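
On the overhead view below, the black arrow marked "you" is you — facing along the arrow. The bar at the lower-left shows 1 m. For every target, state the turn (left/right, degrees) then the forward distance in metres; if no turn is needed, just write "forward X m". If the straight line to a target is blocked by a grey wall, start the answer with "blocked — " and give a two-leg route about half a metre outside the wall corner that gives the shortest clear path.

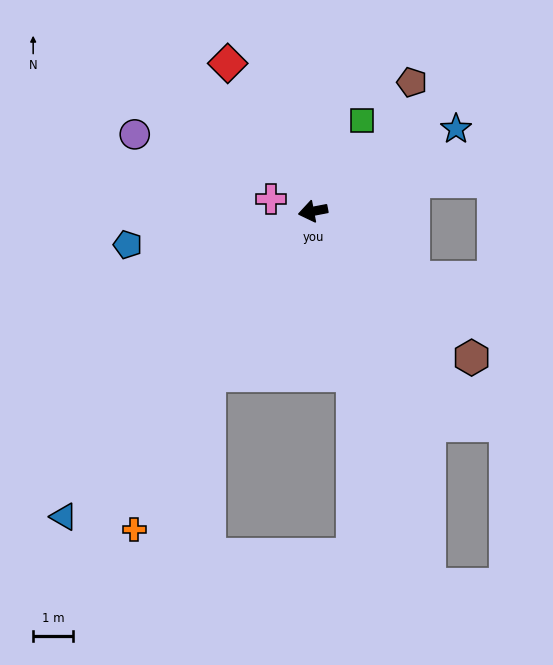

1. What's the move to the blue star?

turn right 161°, forward 4.2 m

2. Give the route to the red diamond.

turn right 71°, forward 4.3 m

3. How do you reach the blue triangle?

turn left 40°, forward 9.9 m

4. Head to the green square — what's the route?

turn right 129°, forward 2.6 m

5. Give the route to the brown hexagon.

turn left 126°, forward 5.4 m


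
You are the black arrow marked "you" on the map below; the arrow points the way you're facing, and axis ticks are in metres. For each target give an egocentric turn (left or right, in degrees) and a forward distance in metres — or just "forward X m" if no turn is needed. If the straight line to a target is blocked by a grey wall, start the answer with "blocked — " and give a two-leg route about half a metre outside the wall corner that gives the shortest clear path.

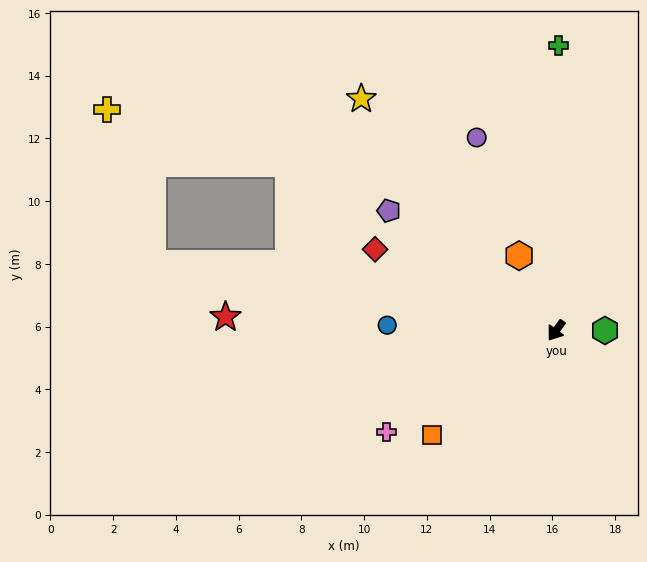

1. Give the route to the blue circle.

turn right 56°, forward 5.4 m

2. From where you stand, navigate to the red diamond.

turn right 78°, forward 6.3 m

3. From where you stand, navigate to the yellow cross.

blocked — turn right 63°, forward 13.0 m, then turn right 64°, forward 5.1 m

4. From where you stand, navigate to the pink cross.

turn right 23°, forward 6.3 m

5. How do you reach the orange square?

turn right 14°, forward 5.2 m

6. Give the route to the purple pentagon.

turn right 90°, forward 6.6 m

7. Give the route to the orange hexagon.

turn right 118°, forward 2.7 m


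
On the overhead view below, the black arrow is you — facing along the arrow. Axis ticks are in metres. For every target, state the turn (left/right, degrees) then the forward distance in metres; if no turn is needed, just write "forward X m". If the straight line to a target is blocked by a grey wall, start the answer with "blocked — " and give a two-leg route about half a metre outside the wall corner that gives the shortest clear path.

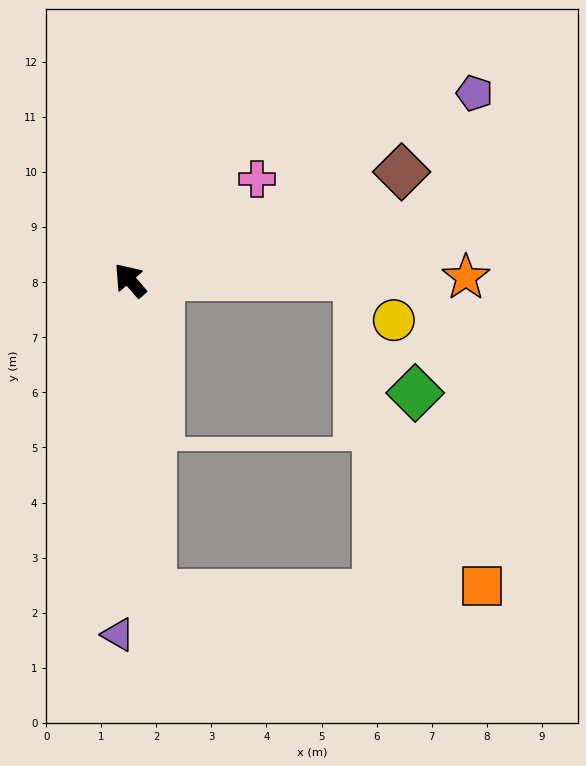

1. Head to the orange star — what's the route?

turn right 130°, forward 6.1 m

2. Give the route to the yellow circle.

blocked — turn right 130°, forward 4.1 m, then turn right 50°, forward 1.0 m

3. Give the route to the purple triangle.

turn left 137°, forward 6.4 m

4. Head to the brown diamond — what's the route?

turn right 109°, forward 5.3 m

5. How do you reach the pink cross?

turn right 92°, forward 3.0 m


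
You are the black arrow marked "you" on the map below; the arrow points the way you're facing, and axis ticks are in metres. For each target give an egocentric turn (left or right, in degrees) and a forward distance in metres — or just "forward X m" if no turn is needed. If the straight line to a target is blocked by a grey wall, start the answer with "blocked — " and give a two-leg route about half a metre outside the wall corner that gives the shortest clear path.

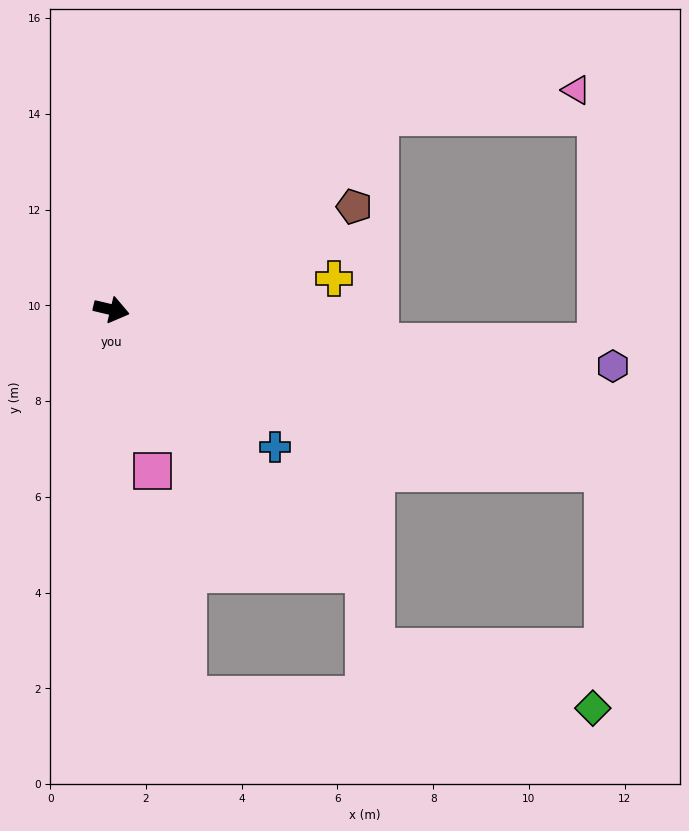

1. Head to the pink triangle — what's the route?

blocked — turn left 49°, forward 6.9 m, then turn right 28°, forward 4.2 m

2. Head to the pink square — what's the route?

turn right 62°, forward 3.5 m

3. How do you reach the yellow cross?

turn left 21°, forward 4.7 m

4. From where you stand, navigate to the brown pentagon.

turn left 36°, forward 5.5 m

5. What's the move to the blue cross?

turn right 27°, forward 4.5 m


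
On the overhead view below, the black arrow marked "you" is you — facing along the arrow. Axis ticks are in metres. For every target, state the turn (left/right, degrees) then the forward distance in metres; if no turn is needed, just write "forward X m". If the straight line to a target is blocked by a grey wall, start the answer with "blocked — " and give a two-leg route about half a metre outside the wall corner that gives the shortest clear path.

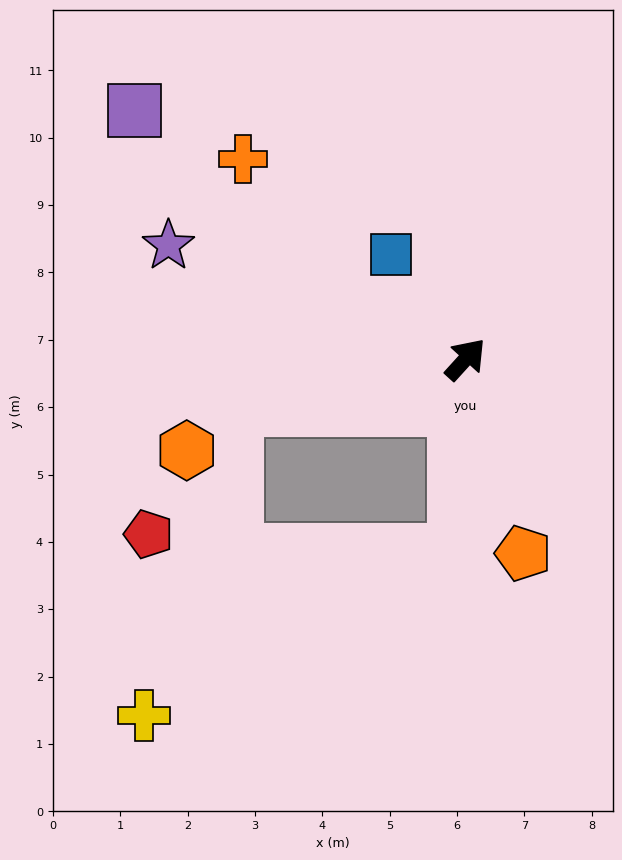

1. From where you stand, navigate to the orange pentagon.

turn right 121°, forward 3.0 m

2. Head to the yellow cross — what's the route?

blocked — turn right 141°, forward 2.9 m, then turn right 59°, forward 5.2 m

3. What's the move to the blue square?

turn left 78°, forward 1.9 m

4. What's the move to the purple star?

turn left 111°, forward 4.7 m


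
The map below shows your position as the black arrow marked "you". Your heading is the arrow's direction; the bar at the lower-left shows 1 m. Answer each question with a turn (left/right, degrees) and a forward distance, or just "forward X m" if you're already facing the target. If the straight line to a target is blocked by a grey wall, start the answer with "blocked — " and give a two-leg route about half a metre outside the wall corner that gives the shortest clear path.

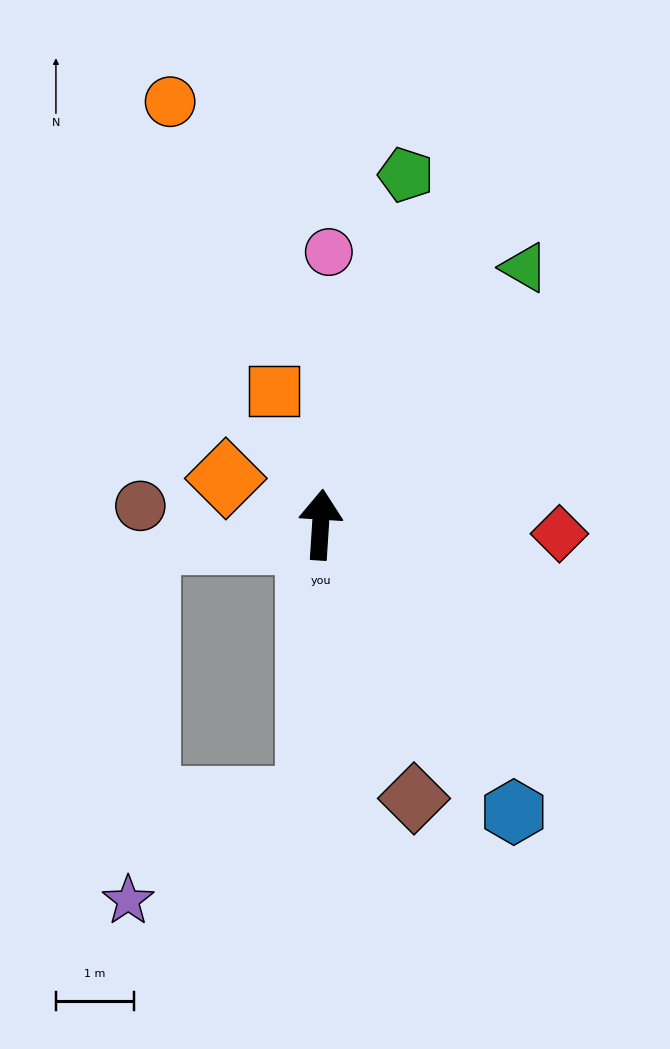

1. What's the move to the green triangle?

turn right 35°, forward 4.2 m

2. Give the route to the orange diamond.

turn left 68°, forward 1.3 m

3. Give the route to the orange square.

turn left 23°, forward 1.8 m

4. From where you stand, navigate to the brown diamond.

turn right 157°, forward 3.7 m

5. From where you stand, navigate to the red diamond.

turn right 89°, forward 3.0 m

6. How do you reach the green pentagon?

turn right 10°, forward 4.6 m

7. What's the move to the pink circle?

forward 3.5 m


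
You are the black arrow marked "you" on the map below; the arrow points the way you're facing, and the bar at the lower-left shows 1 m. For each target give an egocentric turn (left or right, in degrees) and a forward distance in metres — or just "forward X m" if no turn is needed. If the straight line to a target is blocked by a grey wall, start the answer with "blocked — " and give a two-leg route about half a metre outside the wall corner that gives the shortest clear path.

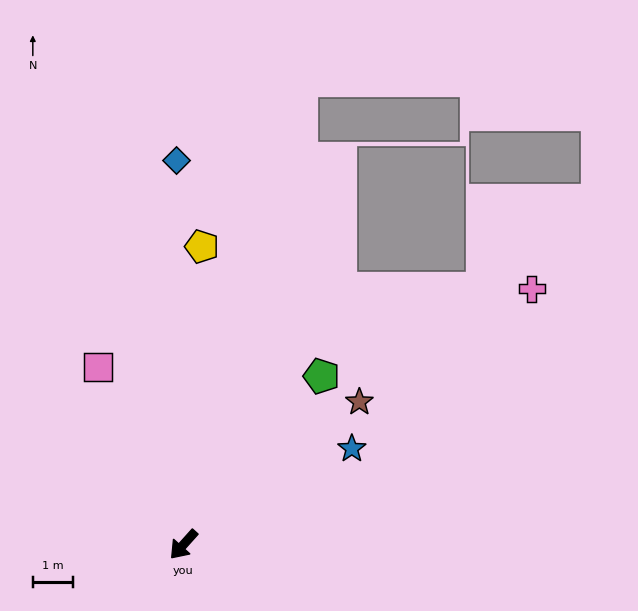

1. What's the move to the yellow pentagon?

turn right 142°, forward 7.5 m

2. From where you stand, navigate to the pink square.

turn right 112°, forward 5.0 m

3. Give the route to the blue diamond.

turn right 137°, forward 9.7 m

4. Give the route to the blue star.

turn left 162°, forward 4.9 m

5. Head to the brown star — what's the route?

turn left 171°, forward 5.7 m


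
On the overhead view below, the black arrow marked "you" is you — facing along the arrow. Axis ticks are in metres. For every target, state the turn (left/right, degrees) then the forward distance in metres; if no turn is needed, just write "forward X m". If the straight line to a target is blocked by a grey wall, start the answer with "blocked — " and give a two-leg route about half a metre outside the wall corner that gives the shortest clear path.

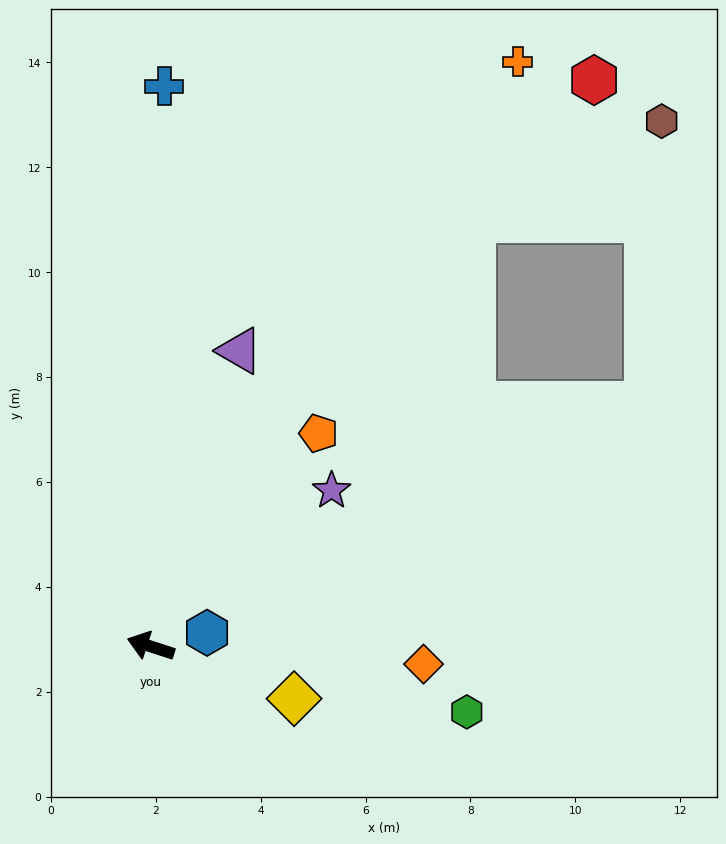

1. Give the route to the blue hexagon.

turn right 148°, forward 1.1 m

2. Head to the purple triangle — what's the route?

turn right 89°, forward 5.9 m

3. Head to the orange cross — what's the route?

turn right 104°, forward 13.2 m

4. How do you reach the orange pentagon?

turn right 110°, forward 5.2 m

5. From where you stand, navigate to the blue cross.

turn right 73°, forward 10.7 m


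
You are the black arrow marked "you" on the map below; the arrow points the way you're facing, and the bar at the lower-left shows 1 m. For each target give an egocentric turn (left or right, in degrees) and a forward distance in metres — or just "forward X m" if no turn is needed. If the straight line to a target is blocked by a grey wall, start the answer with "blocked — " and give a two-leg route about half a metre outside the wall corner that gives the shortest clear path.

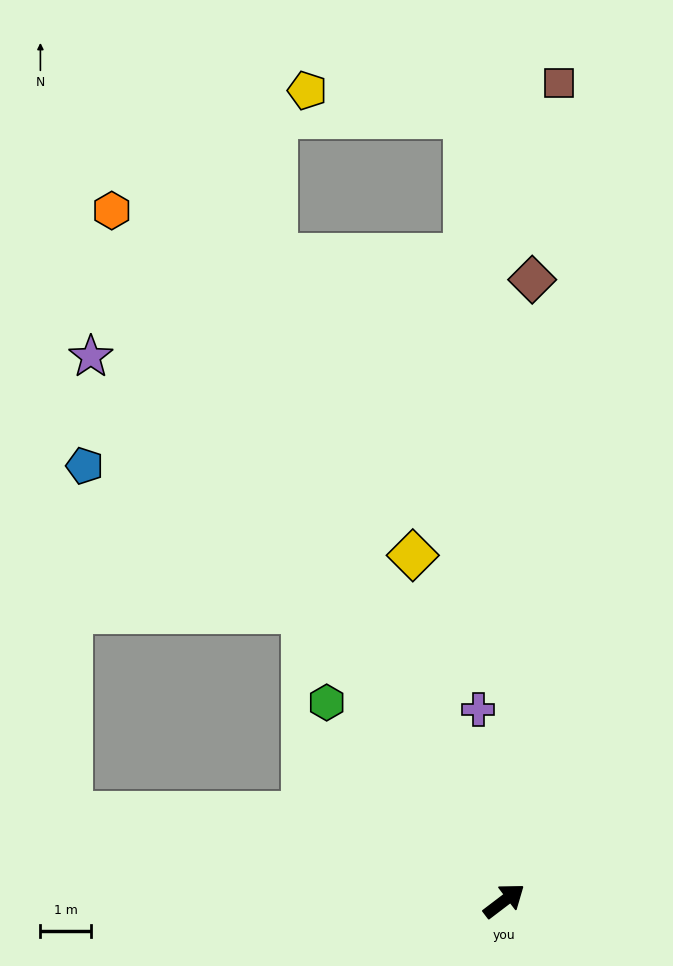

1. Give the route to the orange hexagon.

turn left 82°, forward 15.6 m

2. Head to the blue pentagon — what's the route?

blocked — turn left 88°, forward 6.9 m, then turn left 21°, forward 5.2 m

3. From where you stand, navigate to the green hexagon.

turn left 95°, forward 5.2 m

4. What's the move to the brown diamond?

turn left 50°, forward 12.2 m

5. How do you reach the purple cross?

turn left 60°, forward 3.8 m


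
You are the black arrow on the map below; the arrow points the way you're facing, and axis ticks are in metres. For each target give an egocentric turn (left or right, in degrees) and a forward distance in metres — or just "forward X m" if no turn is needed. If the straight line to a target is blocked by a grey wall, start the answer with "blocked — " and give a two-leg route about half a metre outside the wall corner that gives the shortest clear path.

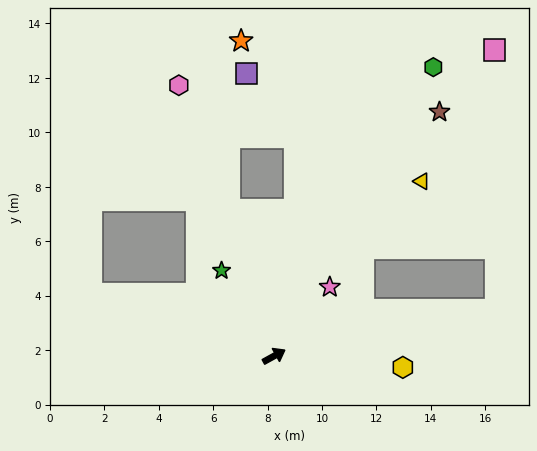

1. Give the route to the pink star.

turn left 22°, forward 3.3 m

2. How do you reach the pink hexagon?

turn left 80°, forward 10.5 m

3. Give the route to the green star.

turn left 93°, forward 3.7 m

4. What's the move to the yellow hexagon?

turn right 34°, forward 4.7 m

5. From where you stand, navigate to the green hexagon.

turn left 32°, forward 12.1 m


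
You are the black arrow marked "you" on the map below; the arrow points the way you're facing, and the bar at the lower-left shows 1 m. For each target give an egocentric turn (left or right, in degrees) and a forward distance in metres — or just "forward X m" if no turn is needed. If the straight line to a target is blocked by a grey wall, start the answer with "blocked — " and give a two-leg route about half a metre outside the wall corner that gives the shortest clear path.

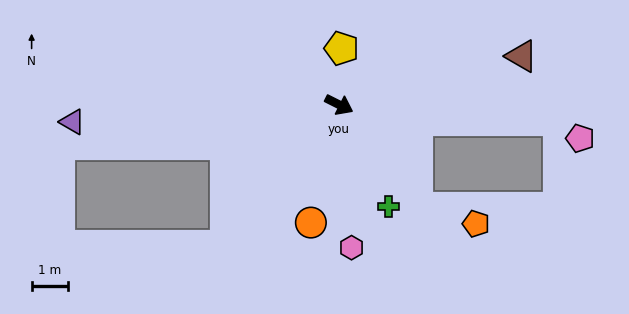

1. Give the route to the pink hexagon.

turn right 58°, forward 3.9 m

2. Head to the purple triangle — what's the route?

turn right 150°, forward 7.3 m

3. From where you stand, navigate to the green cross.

turn right 38°, forward 3.1 m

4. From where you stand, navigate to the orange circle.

turn right 77°, forward 3.3 m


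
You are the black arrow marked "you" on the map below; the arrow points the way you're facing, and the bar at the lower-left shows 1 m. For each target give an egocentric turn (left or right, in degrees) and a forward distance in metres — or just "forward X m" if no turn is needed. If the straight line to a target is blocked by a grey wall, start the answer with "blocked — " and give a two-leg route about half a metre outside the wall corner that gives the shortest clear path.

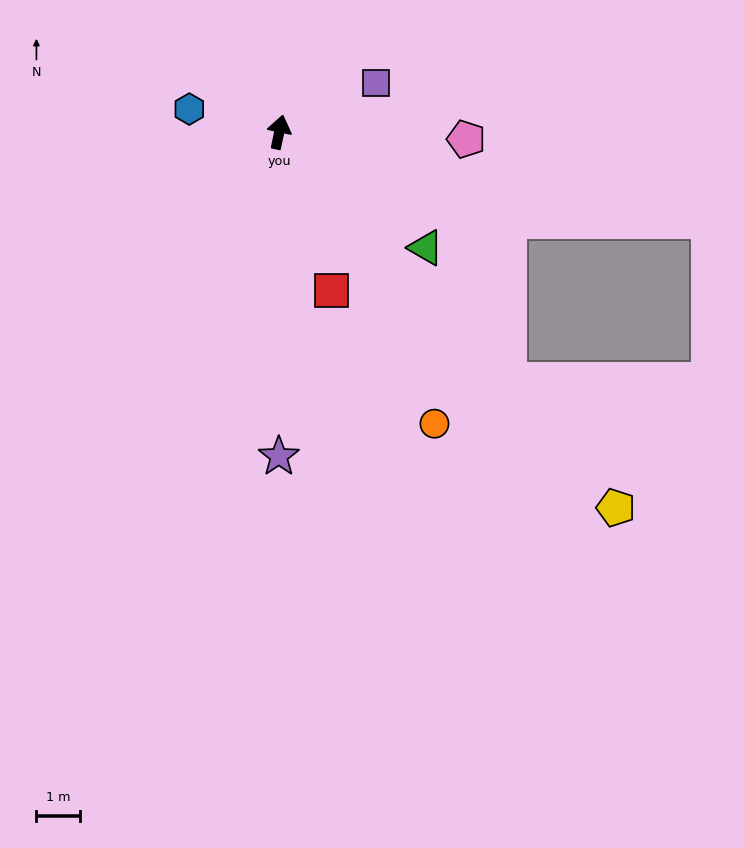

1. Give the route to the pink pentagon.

turn right 80°, forward 4.3 m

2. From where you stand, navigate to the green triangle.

turn right 116°, forward 4.3 m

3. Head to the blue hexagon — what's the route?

turn left 88°, forward 2.1 m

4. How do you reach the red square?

turn right 150°, forward 3.8 m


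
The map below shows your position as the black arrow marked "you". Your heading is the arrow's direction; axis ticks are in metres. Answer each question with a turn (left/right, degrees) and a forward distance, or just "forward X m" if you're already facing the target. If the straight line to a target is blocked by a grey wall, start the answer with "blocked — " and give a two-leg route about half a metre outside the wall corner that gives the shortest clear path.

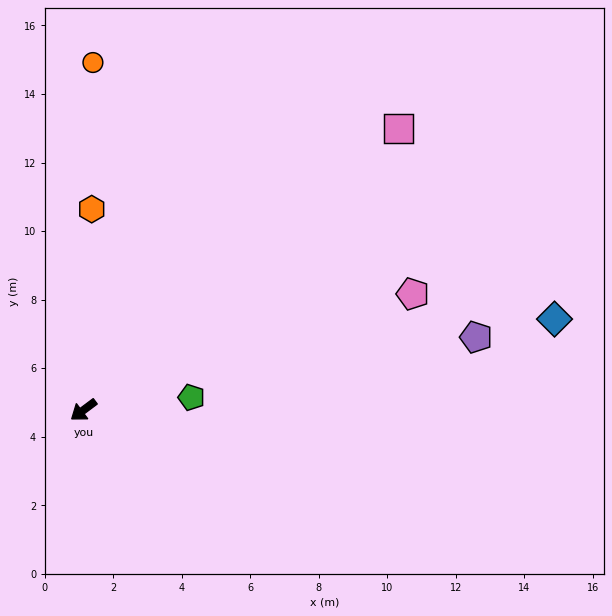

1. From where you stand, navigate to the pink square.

turn right 175°, forward 12.3 m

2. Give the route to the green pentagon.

turn left 150°, forward 3.2 m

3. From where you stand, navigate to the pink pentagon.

turn left 163°, forward 10.2 m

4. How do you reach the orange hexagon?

turn right 129°, forward 5.9 m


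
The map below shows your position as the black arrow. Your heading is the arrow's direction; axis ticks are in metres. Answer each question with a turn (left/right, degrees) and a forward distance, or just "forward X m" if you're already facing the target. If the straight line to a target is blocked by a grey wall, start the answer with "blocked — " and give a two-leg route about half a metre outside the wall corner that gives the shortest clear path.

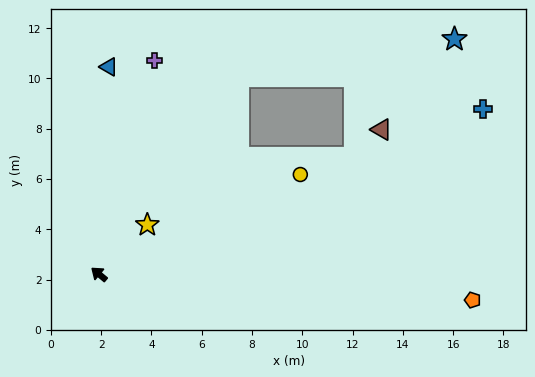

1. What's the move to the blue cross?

turn right 117°, forward 16.6 m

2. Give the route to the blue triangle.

turn right 53°, forward 8.3 m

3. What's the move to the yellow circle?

turn right 114°, forward 8.9 m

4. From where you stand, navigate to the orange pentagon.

turn right 144°, forward 14.9 m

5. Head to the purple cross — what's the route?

turn right 65°, forward 8.8 m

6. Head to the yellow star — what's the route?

turn right 95°, forward 2.7 m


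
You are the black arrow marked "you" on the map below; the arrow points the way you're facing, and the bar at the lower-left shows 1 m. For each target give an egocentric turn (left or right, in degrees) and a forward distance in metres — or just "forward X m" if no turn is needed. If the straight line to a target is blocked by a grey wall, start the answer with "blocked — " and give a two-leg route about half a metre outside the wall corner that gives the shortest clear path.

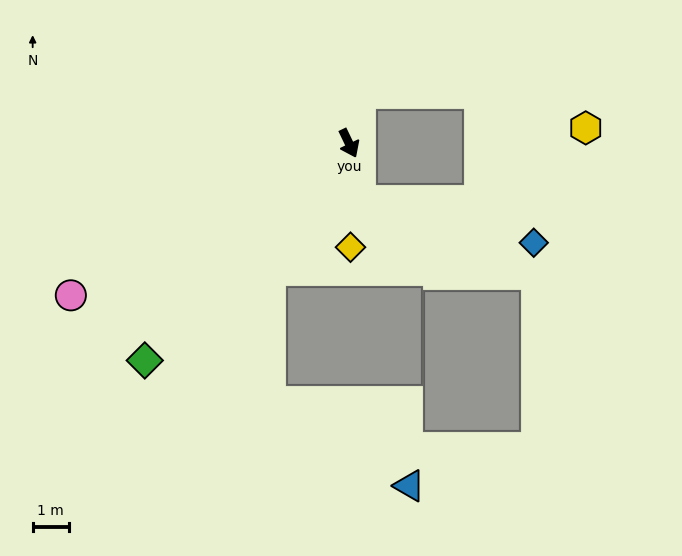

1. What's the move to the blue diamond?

blocked — turn right 14°, forward 1.6 m, then turn left 64°, forward 4.9 m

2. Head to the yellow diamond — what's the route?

turn right 25°, forward 2.9 m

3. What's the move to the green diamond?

turn right 69°, forward 8.3 m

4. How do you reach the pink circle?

turn right 87°, forward 8.8 m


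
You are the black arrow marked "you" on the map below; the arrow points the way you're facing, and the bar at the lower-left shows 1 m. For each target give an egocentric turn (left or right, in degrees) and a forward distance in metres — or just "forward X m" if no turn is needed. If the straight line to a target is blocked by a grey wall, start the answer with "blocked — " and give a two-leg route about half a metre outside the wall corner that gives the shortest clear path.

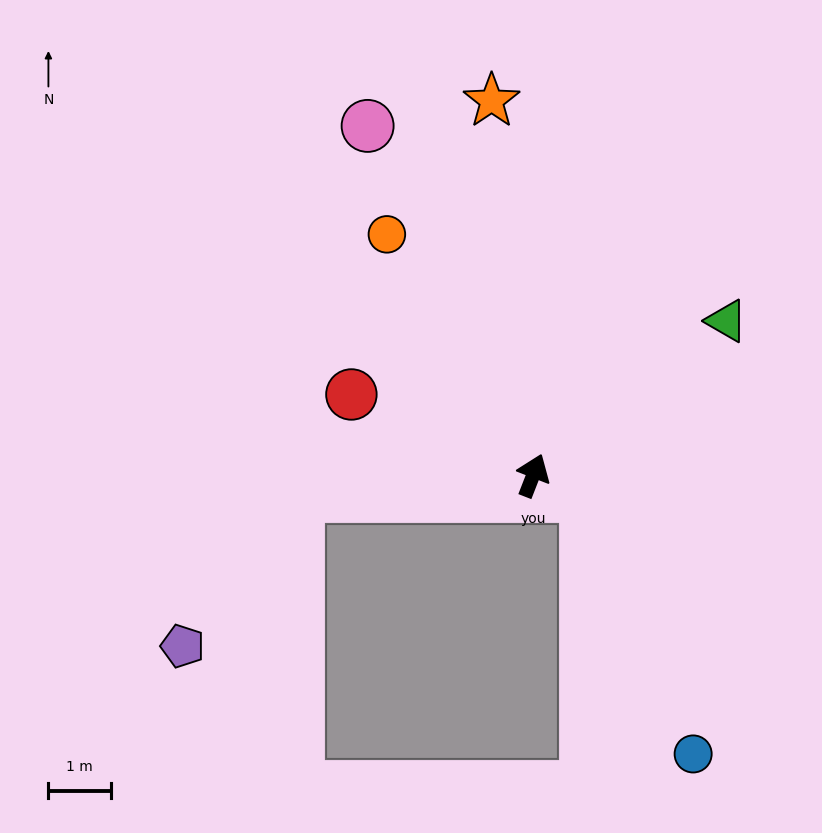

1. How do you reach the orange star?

turn left 28°, forward 6.1 m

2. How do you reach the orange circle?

turn left 53°, forward 4.5 m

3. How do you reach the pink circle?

turn left 47°, forward 6.2 m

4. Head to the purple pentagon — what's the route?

blocked — turn left 116°, forward 3.8 m, then turn left 48°, forward 3.1 m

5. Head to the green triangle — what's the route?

turn right 30°, forward 4.0 m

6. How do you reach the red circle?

turn left 87°, forward 3.2 m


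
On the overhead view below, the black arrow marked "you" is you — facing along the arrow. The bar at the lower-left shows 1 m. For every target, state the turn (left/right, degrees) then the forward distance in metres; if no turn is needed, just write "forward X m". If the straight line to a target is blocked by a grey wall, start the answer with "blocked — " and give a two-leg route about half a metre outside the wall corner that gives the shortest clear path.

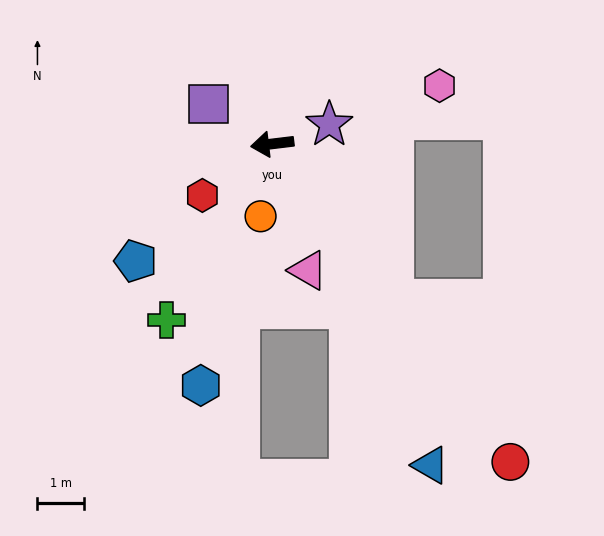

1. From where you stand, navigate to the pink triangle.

turn left 99°, forward 2.8 m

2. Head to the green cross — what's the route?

turn left 52°, forward 4.4 m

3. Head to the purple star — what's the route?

turn right 168°, forward 1.3 m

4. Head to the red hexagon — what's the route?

turn left 30°, forward 1.8 m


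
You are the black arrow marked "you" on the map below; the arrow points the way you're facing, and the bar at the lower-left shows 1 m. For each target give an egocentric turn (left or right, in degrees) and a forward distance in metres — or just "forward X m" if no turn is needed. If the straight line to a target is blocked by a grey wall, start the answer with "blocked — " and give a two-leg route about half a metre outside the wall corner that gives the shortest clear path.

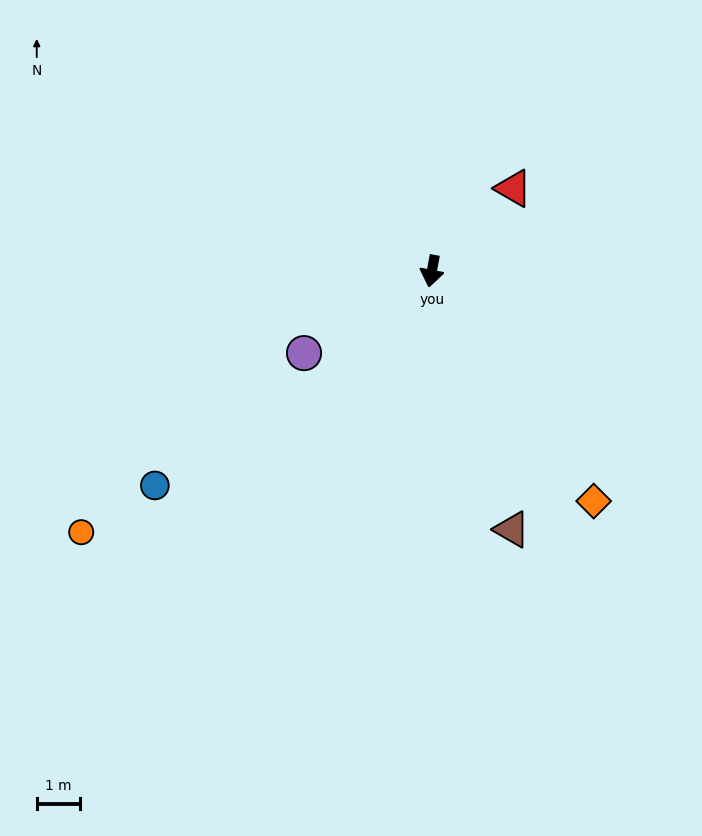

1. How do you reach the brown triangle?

turn left 28°, forward 6.3 m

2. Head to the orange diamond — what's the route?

turn left 46°, forward 6.6 m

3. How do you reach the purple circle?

turn right 47°, forward 3.5 m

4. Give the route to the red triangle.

turn left 146°, forward 2.7 m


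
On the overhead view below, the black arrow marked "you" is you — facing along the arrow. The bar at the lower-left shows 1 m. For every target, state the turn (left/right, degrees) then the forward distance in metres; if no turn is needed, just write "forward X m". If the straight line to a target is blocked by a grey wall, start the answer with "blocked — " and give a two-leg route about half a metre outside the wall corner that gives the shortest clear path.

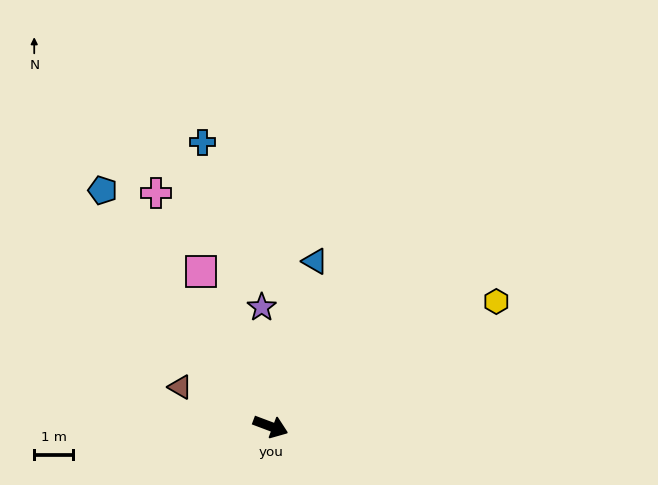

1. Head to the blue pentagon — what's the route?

turn left 146°, forward 7.4 m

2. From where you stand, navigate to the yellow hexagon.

turn left 50°, forward 6.6 m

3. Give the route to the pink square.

turn left 135°, forward 4.3 m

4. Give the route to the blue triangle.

turn left 96°, forward 4.4 m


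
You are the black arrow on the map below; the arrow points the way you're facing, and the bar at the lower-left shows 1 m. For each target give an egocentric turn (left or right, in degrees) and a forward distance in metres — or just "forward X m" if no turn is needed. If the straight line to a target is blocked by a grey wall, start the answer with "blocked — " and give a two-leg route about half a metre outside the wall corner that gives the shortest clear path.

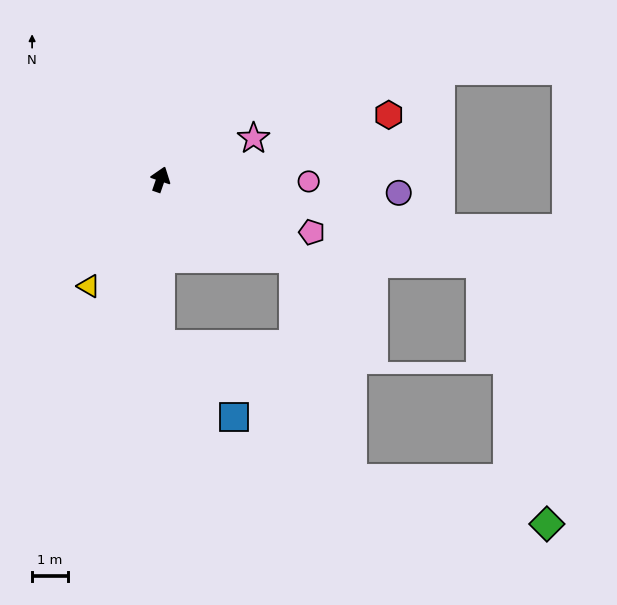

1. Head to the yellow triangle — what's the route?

turn left 165°, forward 3.6 m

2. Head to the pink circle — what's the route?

turn right 72°, forward 4.1 m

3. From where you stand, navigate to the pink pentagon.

turn right 90°, forward 4.5 m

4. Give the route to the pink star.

turn right 47°, forward 2.8 m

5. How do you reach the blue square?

blocked — turn right 161°, forward 4.6 m, then turn left 46°, forward 2.9 m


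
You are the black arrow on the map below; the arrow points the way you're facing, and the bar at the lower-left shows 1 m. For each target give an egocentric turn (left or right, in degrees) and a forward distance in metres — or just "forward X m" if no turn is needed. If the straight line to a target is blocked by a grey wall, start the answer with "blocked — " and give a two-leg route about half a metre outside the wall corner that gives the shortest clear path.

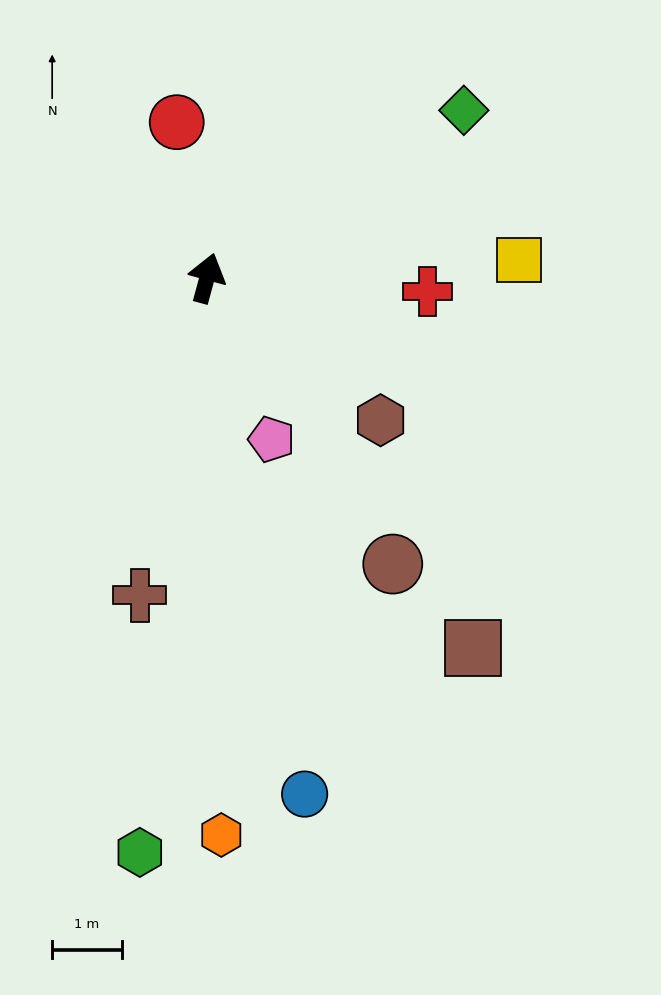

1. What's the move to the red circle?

turn left 26°, forward 2.3 m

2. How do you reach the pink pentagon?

turn right 143°, forward 2.5 m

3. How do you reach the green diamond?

turn right 42°, forward 4.4 m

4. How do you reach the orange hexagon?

turn right 163°, forward 8.0 m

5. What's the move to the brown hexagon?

turn right 114°, forward 3.2 m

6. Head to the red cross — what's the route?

turn right 78°, forward 3.2 m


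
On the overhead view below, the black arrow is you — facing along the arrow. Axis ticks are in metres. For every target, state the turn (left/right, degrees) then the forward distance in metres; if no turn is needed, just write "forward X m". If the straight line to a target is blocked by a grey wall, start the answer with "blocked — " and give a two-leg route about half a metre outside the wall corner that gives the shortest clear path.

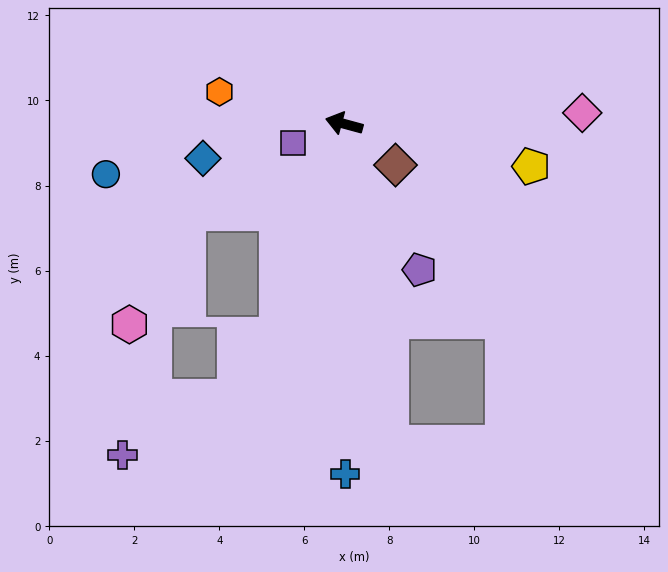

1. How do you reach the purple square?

turn left 35°, forward 1.3 m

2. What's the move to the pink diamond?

turn right 162°, forward 5.6 m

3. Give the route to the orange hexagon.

forward 3.0 m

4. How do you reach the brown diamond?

turn left 156°, forward 1.5 m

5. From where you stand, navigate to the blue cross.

turn left 105°, forward 8.2 m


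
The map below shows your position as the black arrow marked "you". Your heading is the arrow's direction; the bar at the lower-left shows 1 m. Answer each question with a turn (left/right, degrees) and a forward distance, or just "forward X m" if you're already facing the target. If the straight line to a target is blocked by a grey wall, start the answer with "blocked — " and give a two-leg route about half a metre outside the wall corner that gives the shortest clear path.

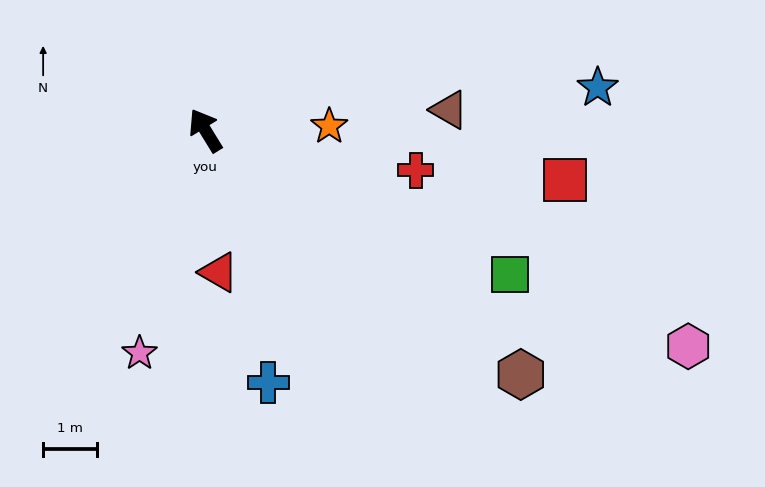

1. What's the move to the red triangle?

turn left 154°, forward 2.6 m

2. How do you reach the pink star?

turn left 132°, forward 4.3 m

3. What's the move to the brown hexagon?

turn right 159°, forward 7.4 m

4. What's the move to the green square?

turn right 147°, forward 6.2 m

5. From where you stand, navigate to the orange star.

turn right 120°, forward 2.3 m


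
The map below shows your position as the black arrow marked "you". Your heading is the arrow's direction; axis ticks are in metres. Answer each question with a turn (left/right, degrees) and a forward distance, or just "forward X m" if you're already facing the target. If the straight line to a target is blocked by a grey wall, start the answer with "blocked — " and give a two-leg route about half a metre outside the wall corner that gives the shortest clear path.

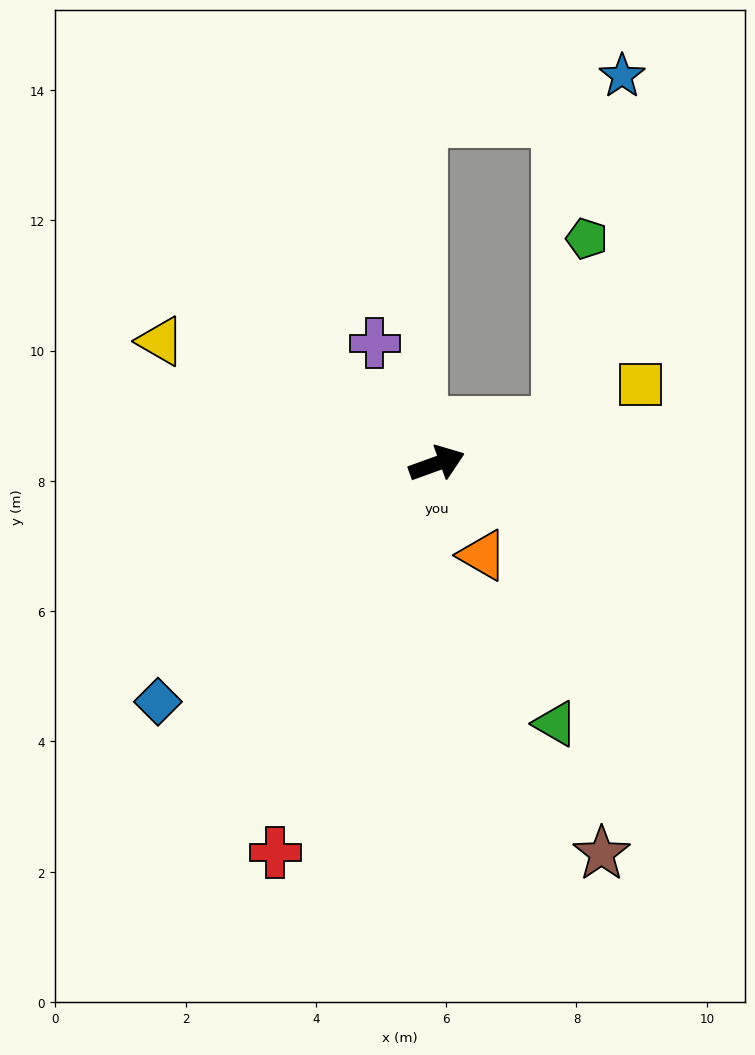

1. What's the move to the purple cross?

turn left 97°, forward 2.1 m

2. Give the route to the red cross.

turn right 132°, forward 6.5 m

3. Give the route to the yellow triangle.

turn left 136°, forward 4.6 m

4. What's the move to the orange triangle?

turn right 83°, forward 1.6 m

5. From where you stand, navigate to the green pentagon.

blocked — forward 2.0 m, then turn left 62°, forward 2.9 m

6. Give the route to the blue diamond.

turn right 159°, forward 5.6 m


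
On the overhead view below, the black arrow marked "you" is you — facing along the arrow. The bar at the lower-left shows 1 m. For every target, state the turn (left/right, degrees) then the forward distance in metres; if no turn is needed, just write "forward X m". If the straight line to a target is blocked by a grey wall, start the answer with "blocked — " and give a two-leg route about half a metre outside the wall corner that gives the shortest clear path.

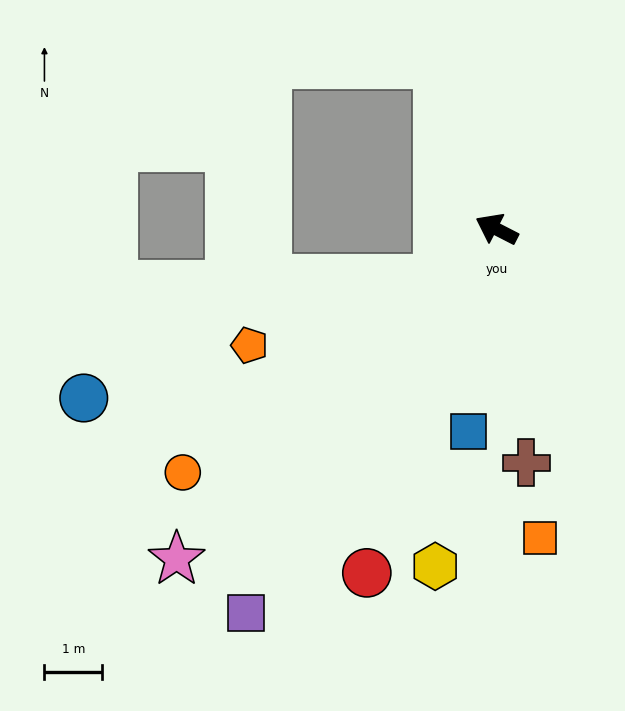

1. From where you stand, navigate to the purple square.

turn left 84°, forward 7.9 m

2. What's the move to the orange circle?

turn left 65°, forward 6.9 m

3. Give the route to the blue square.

turn left 109°, forward 3.5 m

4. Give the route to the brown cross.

turn left 124°, forward 4.1 m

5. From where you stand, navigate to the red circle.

turn left 96°, forward 6.3 m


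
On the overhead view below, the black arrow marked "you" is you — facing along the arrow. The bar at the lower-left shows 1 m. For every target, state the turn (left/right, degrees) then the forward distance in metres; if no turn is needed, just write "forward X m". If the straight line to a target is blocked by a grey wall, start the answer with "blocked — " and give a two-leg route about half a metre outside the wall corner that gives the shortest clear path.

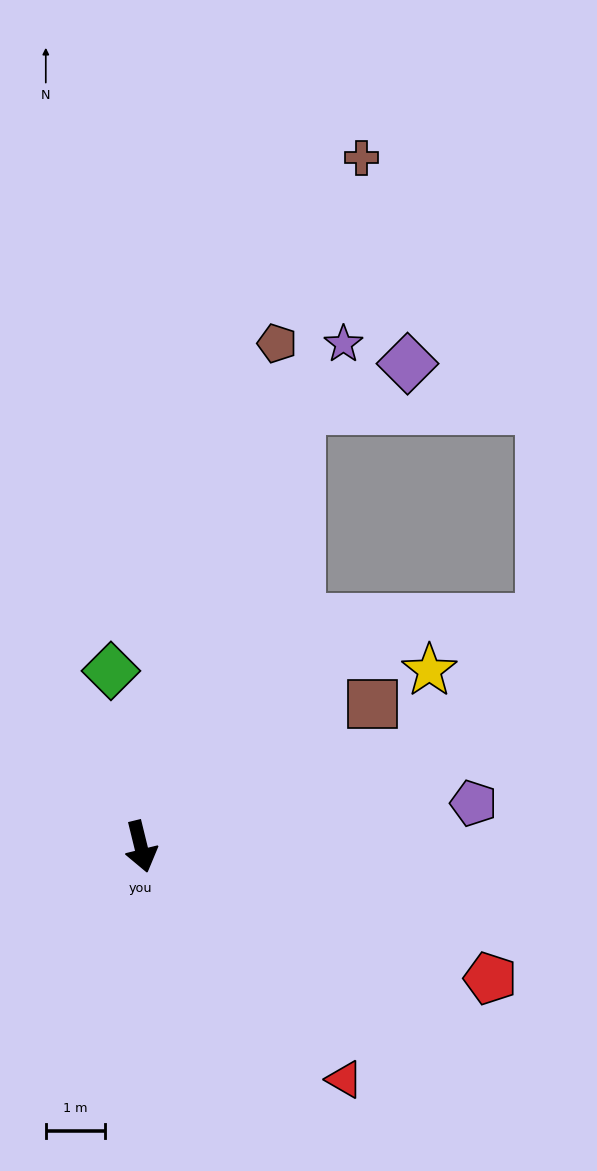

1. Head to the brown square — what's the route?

turn left 108°, forward 4.6 m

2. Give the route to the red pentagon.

turn left 56°, forward 6.3 m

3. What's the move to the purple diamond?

blocked — turn left 146°, forward 7.8 m, then turn right 47°, forward 2.0 m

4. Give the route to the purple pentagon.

turn left 84°, forward 5.7 m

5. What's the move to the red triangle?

turn left 27°, forward 5.2 m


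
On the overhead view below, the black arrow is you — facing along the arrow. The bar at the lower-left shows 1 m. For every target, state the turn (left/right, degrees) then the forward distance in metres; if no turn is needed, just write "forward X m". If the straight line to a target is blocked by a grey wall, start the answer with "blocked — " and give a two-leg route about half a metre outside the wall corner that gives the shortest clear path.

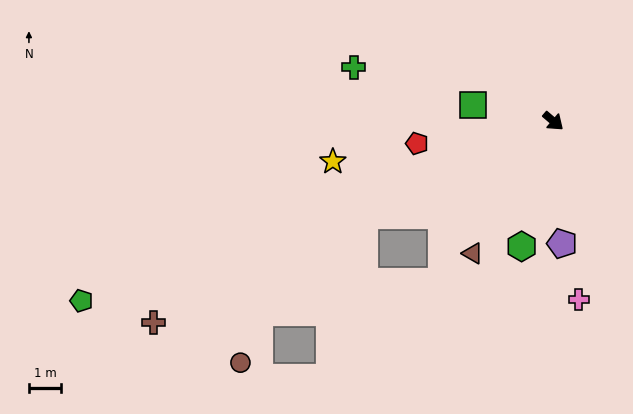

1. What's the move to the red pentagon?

turn right 130°, forward 4.2 m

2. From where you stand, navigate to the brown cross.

turn right 113°, forward 13.8 m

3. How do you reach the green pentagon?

turn right 119°, forward 15.5 m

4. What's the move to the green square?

turn right 151°, forward 2.5 m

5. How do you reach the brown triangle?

turn right 81°, forward 4.8 m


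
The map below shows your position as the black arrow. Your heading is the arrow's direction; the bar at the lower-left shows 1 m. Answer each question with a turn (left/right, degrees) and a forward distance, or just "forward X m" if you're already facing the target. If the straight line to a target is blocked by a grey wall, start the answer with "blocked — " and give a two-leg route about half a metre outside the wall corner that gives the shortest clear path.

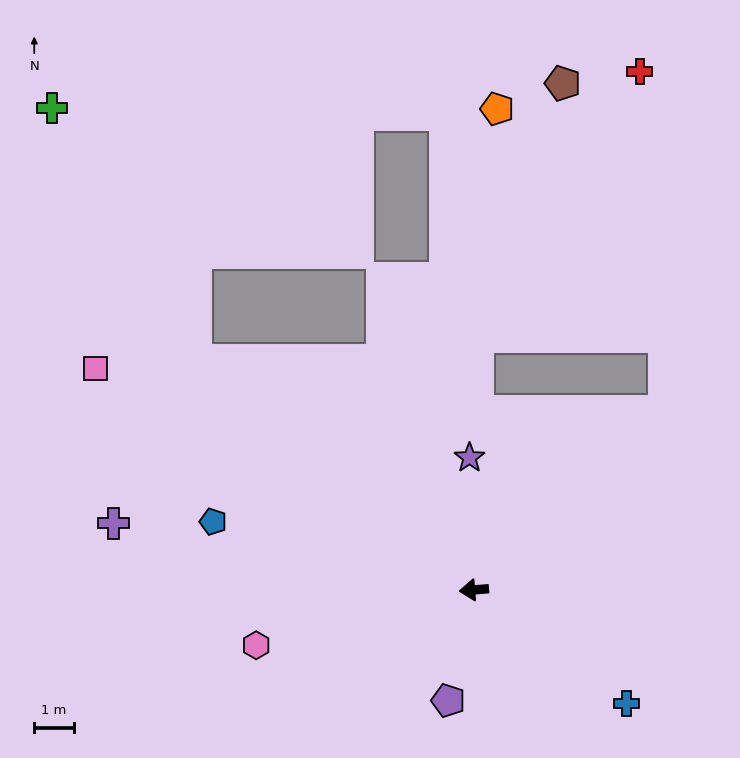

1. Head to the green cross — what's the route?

blocked — turn right 44°, forward 9.1 m, then turn right 21°, forward 7.4 m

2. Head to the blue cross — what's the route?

turn left 139°, forward 4.8 m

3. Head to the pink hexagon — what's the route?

turn left 10°, forward 5.7 m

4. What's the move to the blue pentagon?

turn right 19°, forward 6.8 m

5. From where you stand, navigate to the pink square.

turn right 35°, forward 11.1 m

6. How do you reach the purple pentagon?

turn left 72°, forward 2.9 m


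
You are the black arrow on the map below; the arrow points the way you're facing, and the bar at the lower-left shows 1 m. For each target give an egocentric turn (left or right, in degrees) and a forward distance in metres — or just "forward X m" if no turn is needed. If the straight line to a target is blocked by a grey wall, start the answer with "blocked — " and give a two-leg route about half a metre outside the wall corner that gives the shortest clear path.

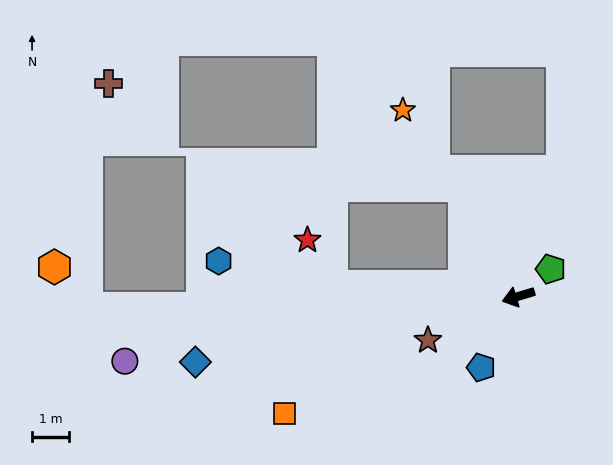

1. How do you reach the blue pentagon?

turn left 46°, forward 2.2 m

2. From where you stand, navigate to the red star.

blocked — turn right 20°, forward 5.0 m, then turn right 58°, forward 1.4 m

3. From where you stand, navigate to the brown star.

turn left 9°, forward 2.7 m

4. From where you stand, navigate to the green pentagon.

turn right 157°, forward 1.1 m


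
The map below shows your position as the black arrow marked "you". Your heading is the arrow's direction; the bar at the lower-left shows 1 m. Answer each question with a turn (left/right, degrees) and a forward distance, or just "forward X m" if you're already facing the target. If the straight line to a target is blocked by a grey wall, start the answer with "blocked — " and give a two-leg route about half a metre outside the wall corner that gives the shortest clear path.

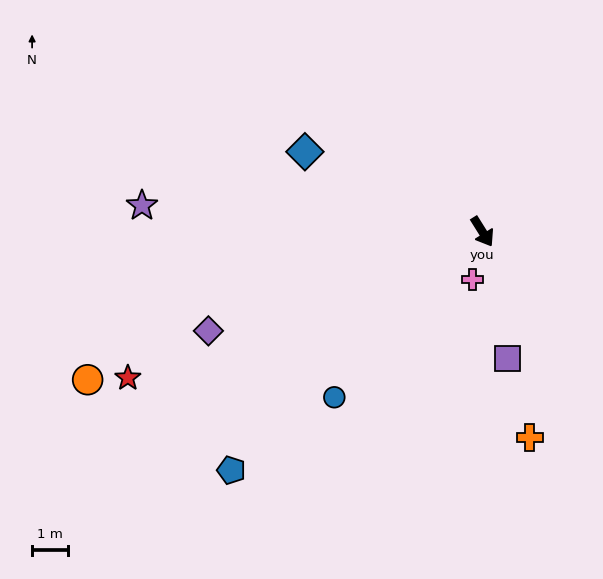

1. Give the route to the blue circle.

turn right 74°, forward 6.2 m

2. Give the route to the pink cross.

turn right 44°, forward 1.4 m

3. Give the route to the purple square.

turn right 21°, forward 3.6 m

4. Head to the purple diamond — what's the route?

turn right 102°, forward 8.2 m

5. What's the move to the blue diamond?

turn right 146°, forward 5.4 m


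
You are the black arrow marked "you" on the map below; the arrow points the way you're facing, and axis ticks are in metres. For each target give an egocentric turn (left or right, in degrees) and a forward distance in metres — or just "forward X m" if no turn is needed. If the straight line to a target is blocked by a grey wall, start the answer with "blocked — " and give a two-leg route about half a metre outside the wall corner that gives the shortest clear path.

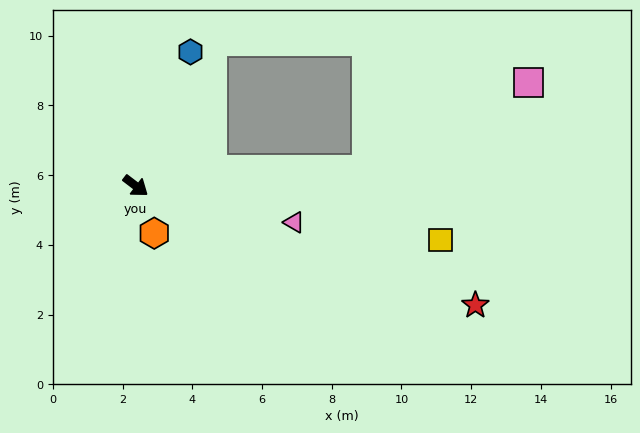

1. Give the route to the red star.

turn left 18°, forward 10.3 m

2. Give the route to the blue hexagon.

turn left 105°, forward 4.2 m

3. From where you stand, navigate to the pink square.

blocked — turn left 41°, forward 6.7 m, then turn left 25°, forward 5.2 m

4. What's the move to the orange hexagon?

turn right 31°, forward 1.5 m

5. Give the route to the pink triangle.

turn left 24°, forward 4.7 m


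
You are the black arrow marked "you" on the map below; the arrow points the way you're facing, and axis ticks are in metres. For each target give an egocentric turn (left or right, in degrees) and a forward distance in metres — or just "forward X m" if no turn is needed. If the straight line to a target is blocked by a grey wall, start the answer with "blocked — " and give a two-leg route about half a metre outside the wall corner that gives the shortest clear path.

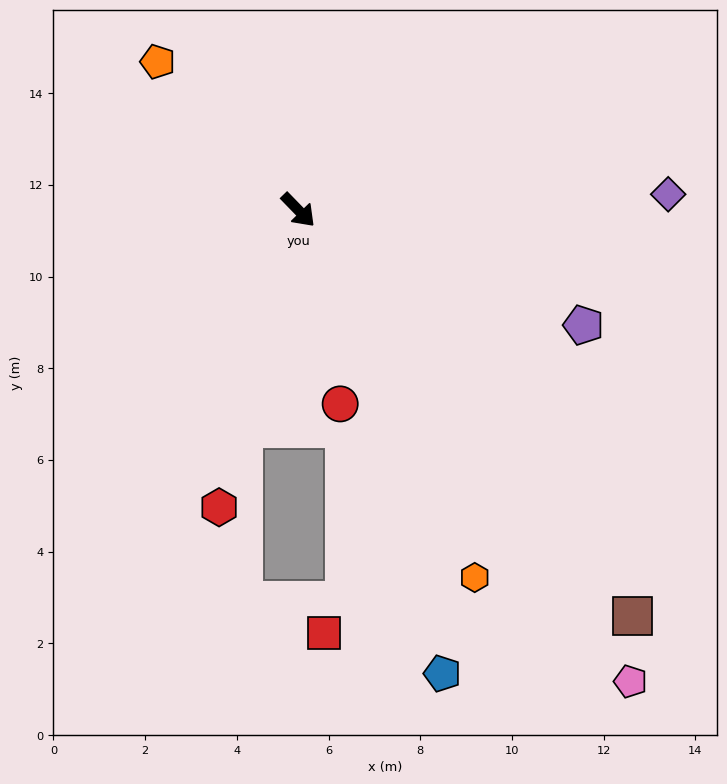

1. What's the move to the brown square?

turn right 5°, forward 11.5 m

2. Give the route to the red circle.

turn right 32°, forward 4.3 m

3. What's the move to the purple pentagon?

turn left 24°, forward 6.7 m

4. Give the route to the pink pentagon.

turn right 9°, forward 12.6 m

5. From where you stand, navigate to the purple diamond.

turn left 48°, forward 8.1 m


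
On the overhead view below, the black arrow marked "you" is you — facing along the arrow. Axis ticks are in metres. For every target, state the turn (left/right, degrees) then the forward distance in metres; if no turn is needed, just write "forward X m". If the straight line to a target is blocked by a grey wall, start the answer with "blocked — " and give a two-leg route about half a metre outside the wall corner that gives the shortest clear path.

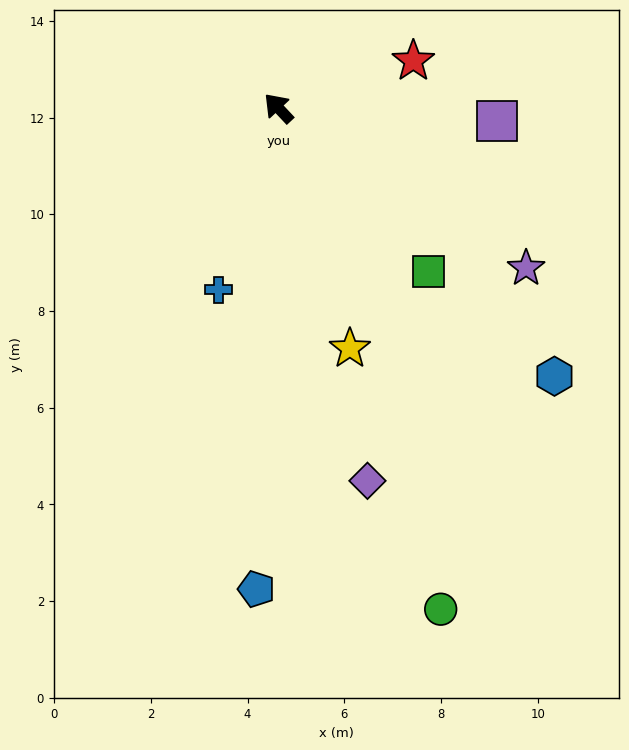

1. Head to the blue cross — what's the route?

turn left 119°, forward 4.0 m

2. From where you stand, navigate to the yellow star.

turn left 153°, forward 5.2 m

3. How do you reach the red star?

turn right 114°, forward 3.0 m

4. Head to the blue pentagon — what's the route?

turn left 134°, forward 10.0 m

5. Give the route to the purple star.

turn right 166°, forward 6.1 m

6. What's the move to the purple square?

turn right 137°, forward 4.5 m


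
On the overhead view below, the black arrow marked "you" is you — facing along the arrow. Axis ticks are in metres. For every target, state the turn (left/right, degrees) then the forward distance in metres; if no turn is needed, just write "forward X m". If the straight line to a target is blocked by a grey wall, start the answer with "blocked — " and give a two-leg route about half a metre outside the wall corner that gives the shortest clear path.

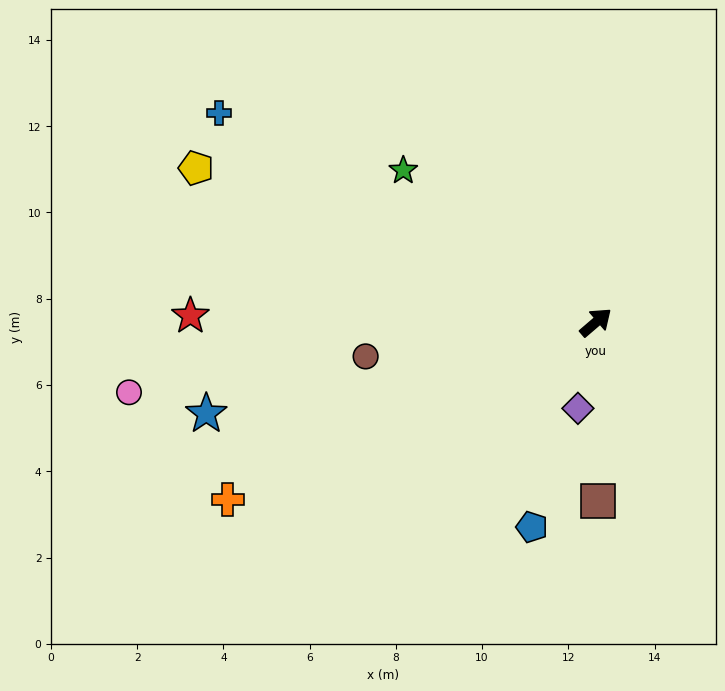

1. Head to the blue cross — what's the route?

turn left 110°, forward 10.0 m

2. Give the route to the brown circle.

turn left 148°, forward 5.4 m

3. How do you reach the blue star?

turn left 153°, forward 9.3 m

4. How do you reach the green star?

turn left 101°, forward 5.7 m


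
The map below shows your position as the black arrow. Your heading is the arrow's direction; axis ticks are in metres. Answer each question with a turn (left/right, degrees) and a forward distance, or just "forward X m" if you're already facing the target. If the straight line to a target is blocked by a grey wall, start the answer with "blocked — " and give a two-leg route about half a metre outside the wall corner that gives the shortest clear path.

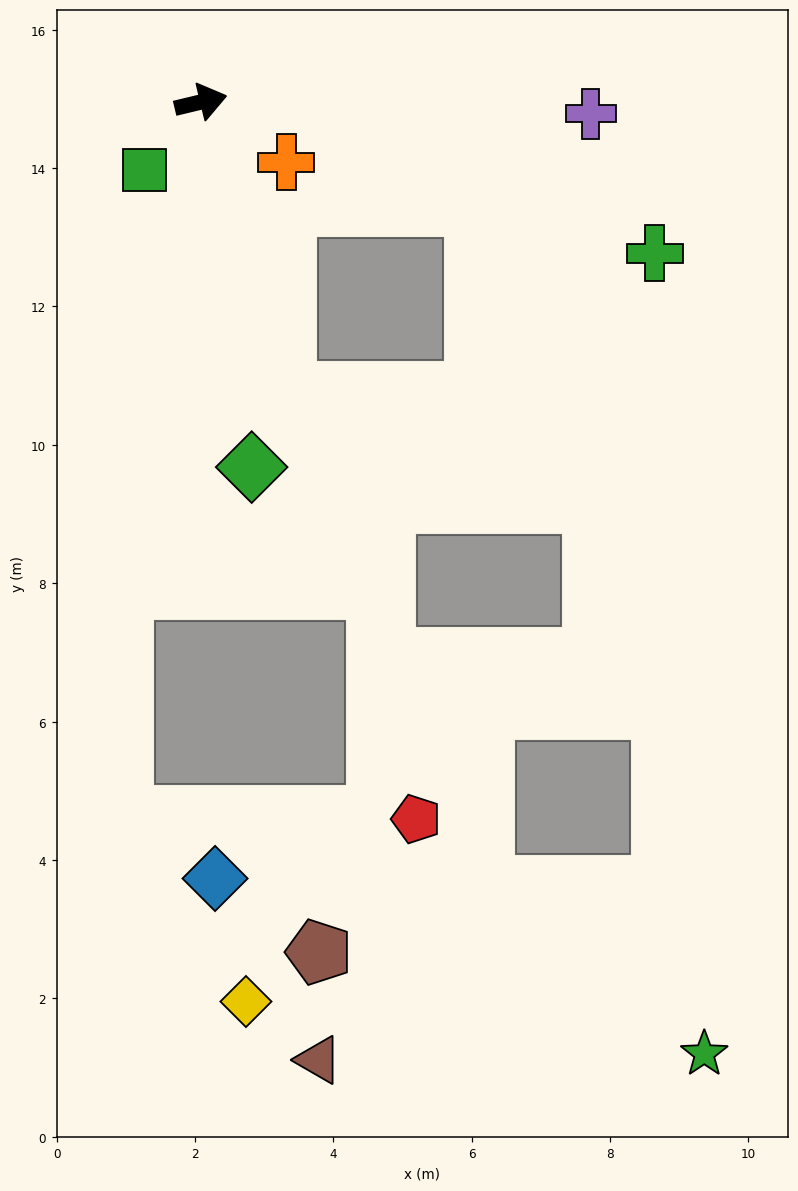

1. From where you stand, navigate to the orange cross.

turn right 49°, forward 1.5 m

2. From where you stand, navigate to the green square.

turn right 143°, forward 1.3 m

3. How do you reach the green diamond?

turn right 96°, forward 5.3 m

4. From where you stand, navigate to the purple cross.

turn right 15°, forward 5.6 m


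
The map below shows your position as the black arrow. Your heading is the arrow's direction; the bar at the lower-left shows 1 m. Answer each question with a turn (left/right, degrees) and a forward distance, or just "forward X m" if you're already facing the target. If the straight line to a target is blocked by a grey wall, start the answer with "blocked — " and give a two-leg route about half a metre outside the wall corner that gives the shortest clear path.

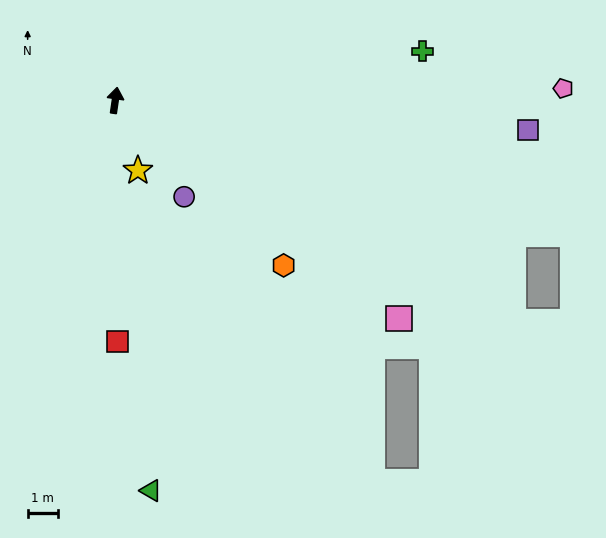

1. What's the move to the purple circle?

turn right 136°, forward 3.9 m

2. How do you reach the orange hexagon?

turn right 126°, forward 7.8 m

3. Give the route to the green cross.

turn right 73°, forward 10.3 m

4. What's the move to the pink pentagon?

turn right 80°, forward 14.8 m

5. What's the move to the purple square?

turn right 86°, forward 13.7 m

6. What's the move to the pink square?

turn right 119°, forward 11.9 m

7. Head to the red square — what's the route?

turn right 171°, forward 8.0 m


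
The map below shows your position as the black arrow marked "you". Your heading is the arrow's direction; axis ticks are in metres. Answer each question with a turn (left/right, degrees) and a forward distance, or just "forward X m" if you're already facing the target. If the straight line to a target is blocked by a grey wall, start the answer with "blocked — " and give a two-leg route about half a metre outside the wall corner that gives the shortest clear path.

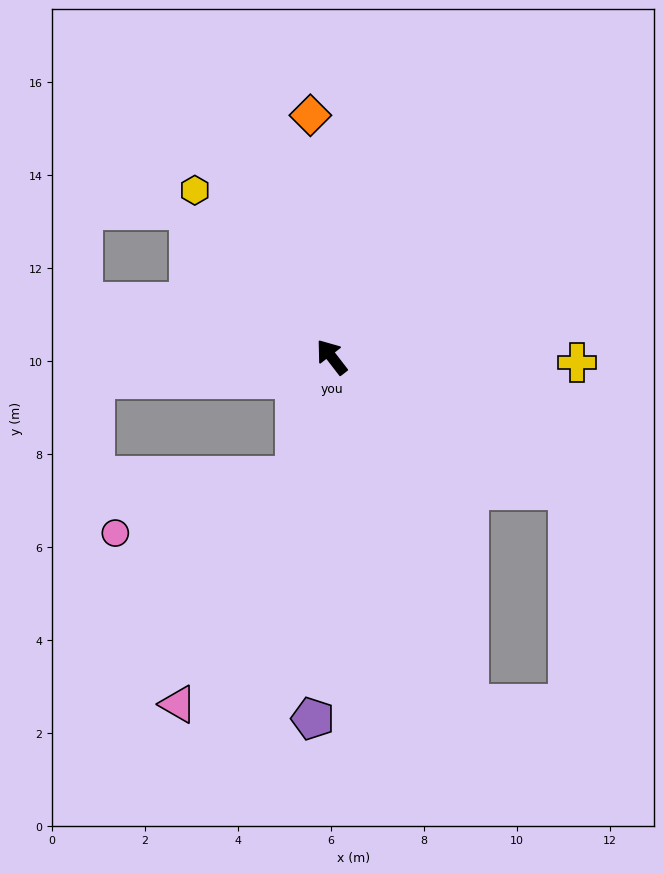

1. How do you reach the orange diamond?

turn right 33°, forward 5.2 m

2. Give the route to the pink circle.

blocked — turn left 125°, forward 2.7 m, then turn right 55°, forward 4.0 m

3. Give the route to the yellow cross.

turn right 129°, forward 5.3 m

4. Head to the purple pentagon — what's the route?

turn left 139°, forward 7.8 m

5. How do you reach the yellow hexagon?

forward 4.6 m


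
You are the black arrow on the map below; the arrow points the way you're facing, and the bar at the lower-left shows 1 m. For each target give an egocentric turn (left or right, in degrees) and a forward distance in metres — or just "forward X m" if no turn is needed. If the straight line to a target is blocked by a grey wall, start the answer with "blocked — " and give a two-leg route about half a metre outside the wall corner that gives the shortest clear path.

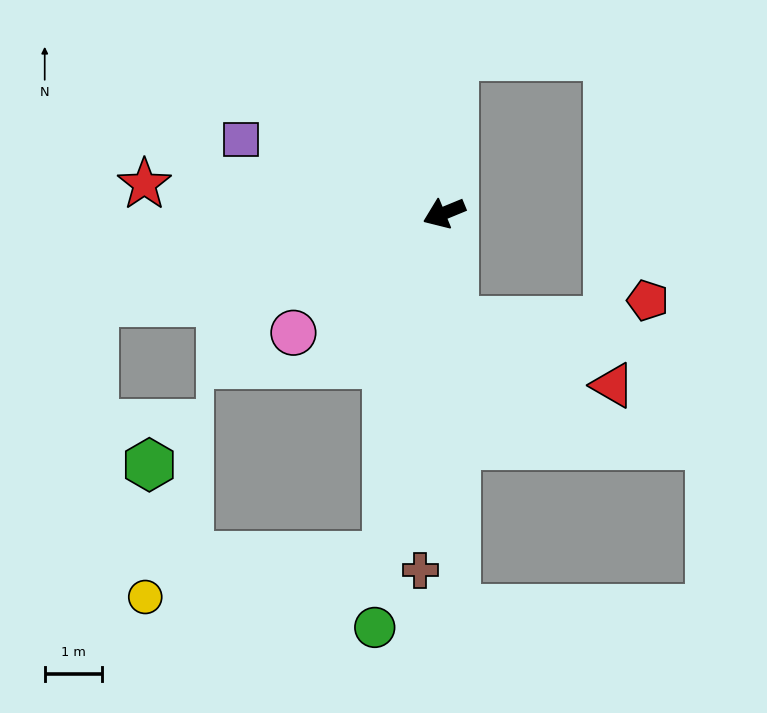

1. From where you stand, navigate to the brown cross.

turn left 64°, forward 6.2 m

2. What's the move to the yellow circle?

blocked — turn left 58°, forward 6.1 m, then turn right 71°, forward 4.3 m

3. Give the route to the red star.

turn right 28°, forward 5.2 m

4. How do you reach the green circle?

turn left 58°, forward 7.3 m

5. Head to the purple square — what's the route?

turn right 42°, forward 3.8 m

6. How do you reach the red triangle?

blocked — turn left 73°, forward 1.9 m, then turn left 63°, forward 3.0 m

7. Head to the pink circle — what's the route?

turn left 16°, forward 3.4 m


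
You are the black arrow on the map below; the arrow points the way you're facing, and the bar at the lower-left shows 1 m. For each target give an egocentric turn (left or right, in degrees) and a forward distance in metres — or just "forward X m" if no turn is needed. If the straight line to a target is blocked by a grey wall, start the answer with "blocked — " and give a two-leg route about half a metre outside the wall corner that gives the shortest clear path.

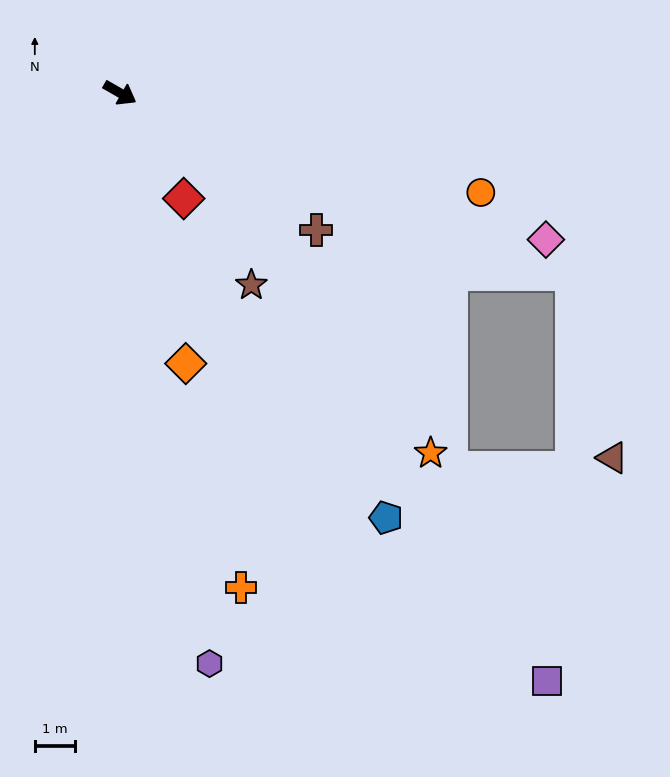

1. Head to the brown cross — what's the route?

turn right 5°, forward 5.9 m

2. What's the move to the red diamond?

turn right 29°, forward 3.1 m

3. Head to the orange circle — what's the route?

turn left 14°, forward 9.3 m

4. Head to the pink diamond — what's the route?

turn left 11°, forward 11.2 m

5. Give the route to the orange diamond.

turn right 47°, forward 6.9 m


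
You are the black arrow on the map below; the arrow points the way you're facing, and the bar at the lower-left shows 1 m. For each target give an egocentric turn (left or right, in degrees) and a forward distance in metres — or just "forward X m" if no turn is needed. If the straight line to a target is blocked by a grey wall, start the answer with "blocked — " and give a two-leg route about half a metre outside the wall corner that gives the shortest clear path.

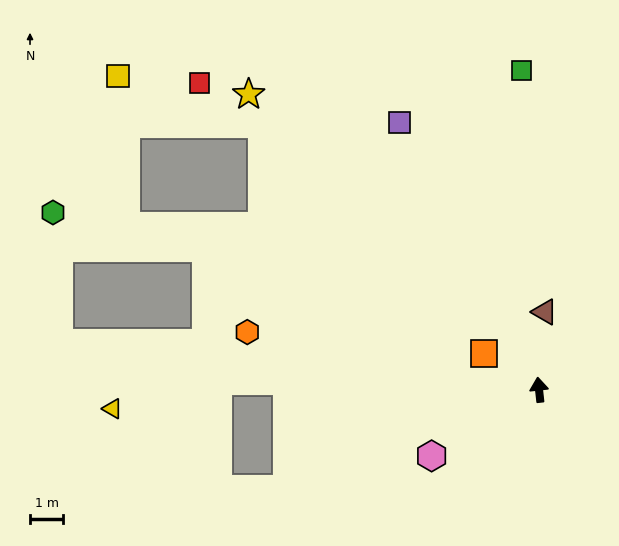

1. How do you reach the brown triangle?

turn right 10°, forward 2.3 m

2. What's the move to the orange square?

turn left 51°, forward 2.0 m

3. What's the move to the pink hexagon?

turn left 115°, forward 3.8 m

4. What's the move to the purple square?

turn left 21°, forward 9.0 m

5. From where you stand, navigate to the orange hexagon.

turn left 73°, forward 8.9 m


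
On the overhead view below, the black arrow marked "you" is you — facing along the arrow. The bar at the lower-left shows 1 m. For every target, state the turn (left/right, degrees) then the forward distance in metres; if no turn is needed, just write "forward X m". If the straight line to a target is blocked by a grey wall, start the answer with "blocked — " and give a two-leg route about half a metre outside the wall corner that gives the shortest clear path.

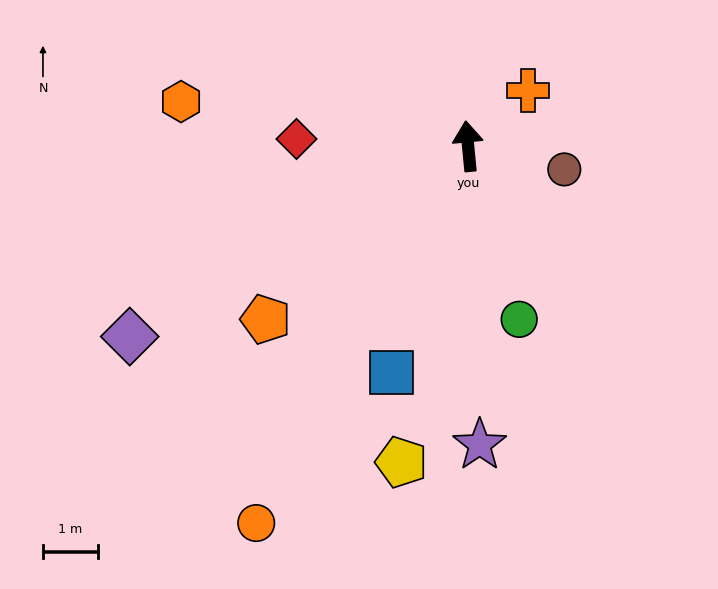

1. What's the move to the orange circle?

turn left 145°, forward 7.9 m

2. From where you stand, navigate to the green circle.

turn right 169°, forward 3.3 m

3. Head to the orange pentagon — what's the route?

turn left 125°, forward 4.9 m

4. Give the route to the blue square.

turn left 156°, forward 4.4 m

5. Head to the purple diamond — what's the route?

turn left 114°, forward 7.1 m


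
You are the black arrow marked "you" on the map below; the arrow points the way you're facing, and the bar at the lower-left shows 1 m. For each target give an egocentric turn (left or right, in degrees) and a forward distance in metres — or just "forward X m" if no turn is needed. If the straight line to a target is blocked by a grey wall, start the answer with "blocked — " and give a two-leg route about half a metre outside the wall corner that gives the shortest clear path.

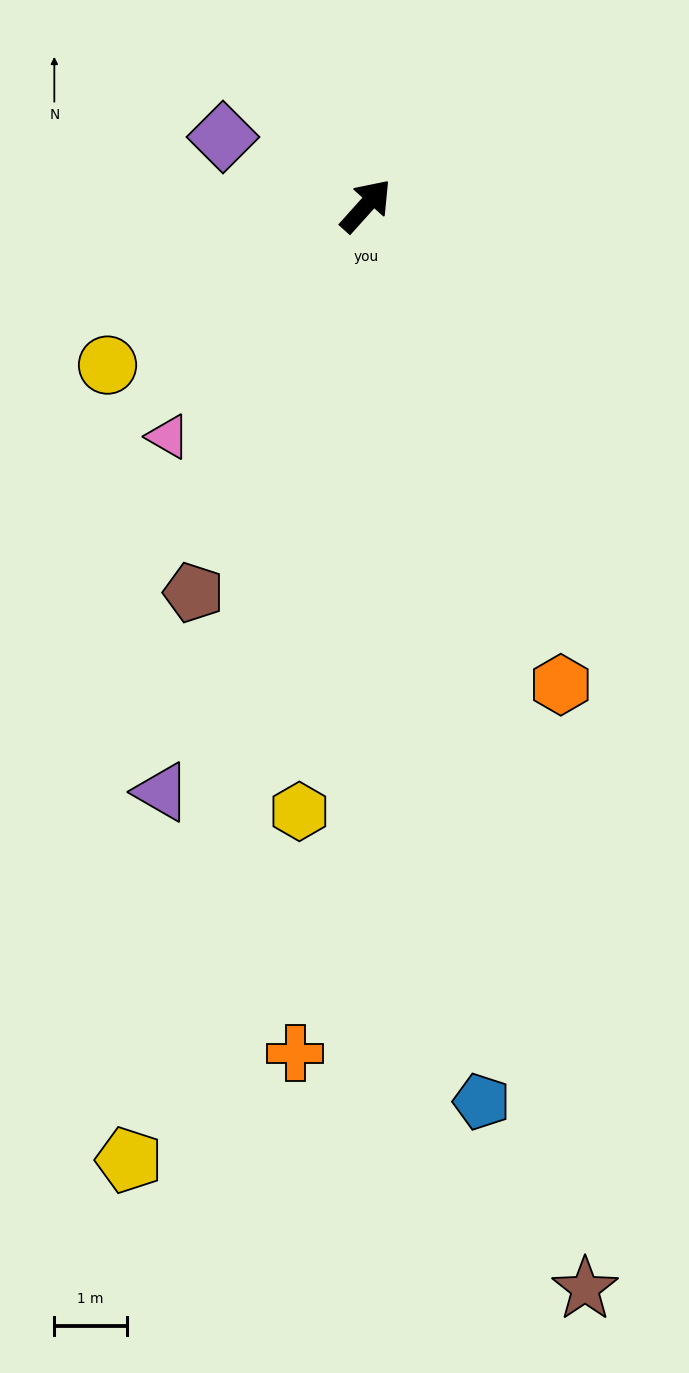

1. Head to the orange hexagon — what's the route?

turn right 116°, forward 7.1 m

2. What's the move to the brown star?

turn right 127°, forward 15.3 m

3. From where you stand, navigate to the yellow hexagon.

turn right 144°, forward 8.4 m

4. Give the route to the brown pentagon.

turn right 162°, forward 5.9 m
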